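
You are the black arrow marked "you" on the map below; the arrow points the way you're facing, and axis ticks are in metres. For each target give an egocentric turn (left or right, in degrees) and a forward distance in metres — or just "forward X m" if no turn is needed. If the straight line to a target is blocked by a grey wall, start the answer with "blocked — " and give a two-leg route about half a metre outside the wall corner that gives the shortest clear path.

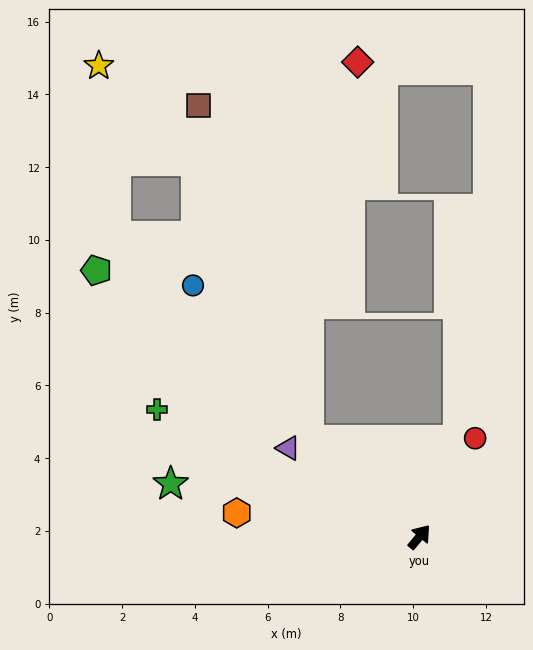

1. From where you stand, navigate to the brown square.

blocked — turn left 89°, forward 4.1 m, then turn right 31°, forward 9.7 m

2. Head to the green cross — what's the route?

turn left 104°, forward 8.0 m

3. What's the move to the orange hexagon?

turn left 122°, forward 5.1 m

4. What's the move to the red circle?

turn left 10°, forward 3.1 m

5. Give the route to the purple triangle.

turn left 95°, forward 4.4 m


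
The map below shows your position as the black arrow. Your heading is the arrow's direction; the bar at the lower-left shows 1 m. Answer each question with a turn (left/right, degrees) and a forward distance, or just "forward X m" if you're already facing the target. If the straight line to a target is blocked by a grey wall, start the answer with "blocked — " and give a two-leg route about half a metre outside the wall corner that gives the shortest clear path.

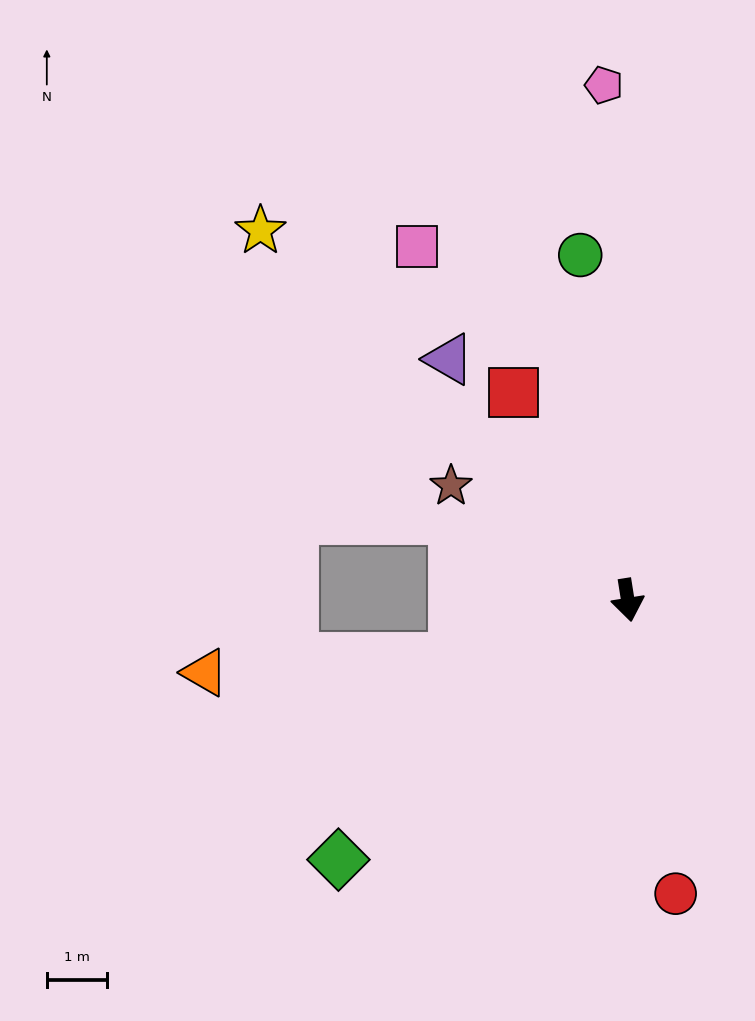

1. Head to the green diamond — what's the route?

turn right 57°, forward 6.5 m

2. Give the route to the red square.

turn right 160°, forward 3.9 m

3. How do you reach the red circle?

forward 4.9 m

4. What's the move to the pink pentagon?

turn left 174°, forward 8.6 m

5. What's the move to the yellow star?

turn right 144°, forward 8.7 m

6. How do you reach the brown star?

turn right 132°, forward 3.5 m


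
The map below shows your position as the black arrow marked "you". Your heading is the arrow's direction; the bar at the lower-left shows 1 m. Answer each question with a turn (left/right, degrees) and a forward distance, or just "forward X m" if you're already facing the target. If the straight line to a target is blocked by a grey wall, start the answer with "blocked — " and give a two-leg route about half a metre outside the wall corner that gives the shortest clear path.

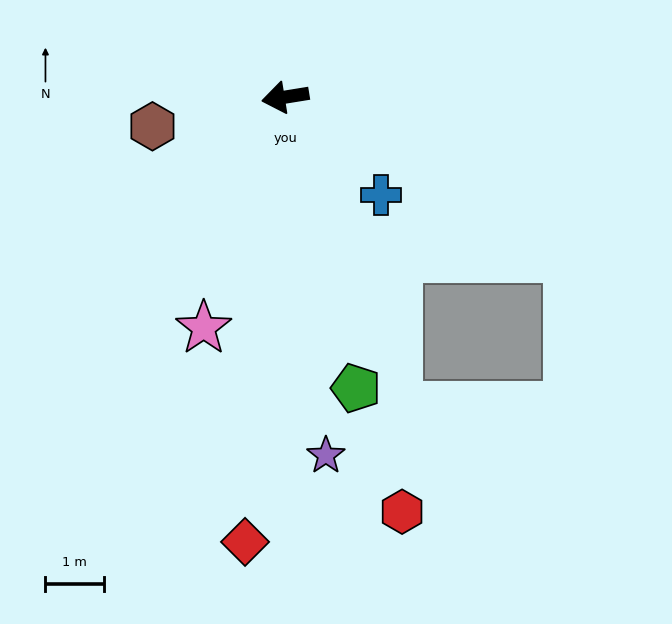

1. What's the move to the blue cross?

turn left 125°, forward 2.3 m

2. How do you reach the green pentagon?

turn left 94°, forward 5.1 m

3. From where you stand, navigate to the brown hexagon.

turn left 3°, forward 2.3 m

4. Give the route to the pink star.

turn left 61°, forward 4.2 m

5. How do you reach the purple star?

turn left 87°, forward 6.2 m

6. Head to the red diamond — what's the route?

turn left 76°, forward 7.6 m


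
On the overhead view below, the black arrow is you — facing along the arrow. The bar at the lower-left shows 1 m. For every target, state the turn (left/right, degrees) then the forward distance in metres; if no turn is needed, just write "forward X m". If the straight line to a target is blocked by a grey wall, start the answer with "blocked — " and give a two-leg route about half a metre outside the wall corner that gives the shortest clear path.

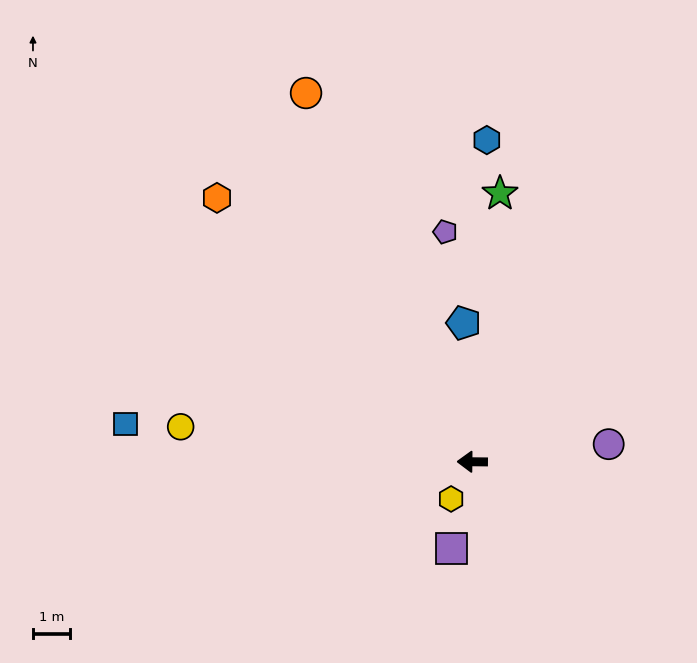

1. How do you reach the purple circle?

turn right 172°, forward 3.7 m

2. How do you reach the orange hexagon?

turn right 45°, forward 9.8 m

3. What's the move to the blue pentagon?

turn right 86°, forward 3.7 m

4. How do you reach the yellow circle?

turn right 6°, forward 7.8 m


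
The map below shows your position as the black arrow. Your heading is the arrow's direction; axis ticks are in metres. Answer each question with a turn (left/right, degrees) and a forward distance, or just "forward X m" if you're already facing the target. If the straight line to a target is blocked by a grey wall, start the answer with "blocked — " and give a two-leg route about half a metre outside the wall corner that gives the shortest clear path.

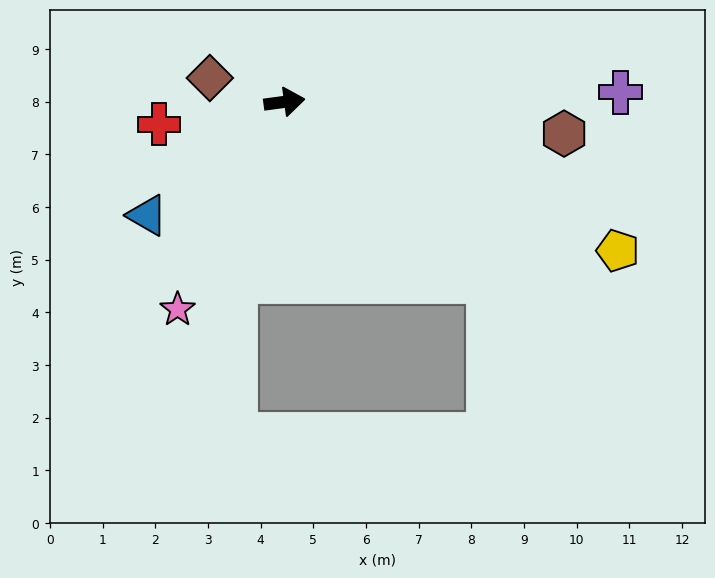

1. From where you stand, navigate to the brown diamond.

turn left 155°, forward 1.5 m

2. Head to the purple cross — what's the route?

turn right 6°, forward 6.4 m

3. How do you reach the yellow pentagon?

turn right 32°, forward 6.9 m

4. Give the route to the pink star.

turn right 125°, forward 4.4 m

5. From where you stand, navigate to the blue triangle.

turn right 148°, forward 3.4 m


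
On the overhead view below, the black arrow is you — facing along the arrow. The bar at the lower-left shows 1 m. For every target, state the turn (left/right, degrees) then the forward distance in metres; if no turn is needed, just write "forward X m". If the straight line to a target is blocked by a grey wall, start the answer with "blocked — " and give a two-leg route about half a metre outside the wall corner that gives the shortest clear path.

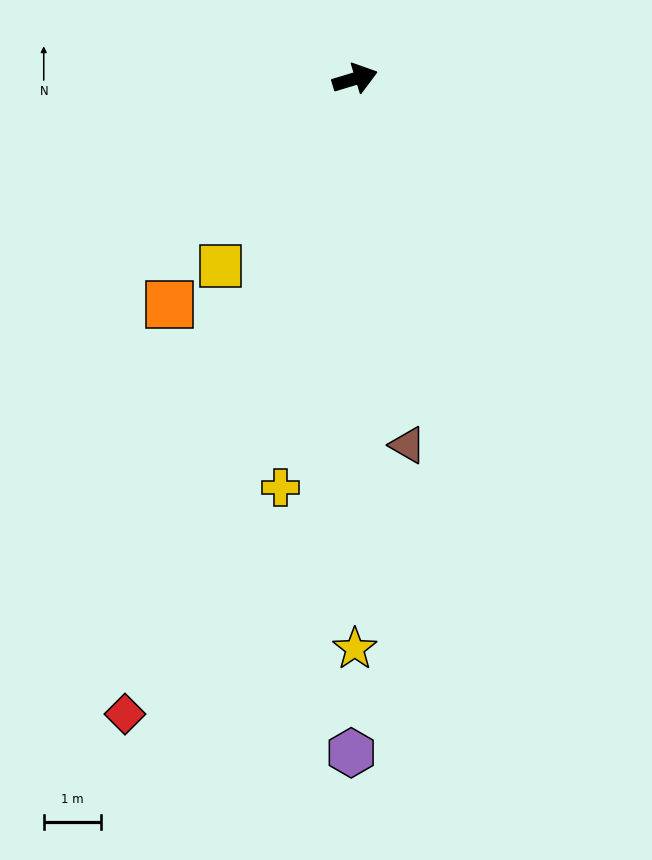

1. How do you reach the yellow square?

turn right 142°, forward 4.0 m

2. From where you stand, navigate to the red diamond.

turn right 127°, forward 11.8 m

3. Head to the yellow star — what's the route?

turn right 107°, forward 9.9 m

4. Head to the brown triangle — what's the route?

turn right 99°, forward 6.4 m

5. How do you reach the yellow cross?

turn right 117°, forward 7.2 m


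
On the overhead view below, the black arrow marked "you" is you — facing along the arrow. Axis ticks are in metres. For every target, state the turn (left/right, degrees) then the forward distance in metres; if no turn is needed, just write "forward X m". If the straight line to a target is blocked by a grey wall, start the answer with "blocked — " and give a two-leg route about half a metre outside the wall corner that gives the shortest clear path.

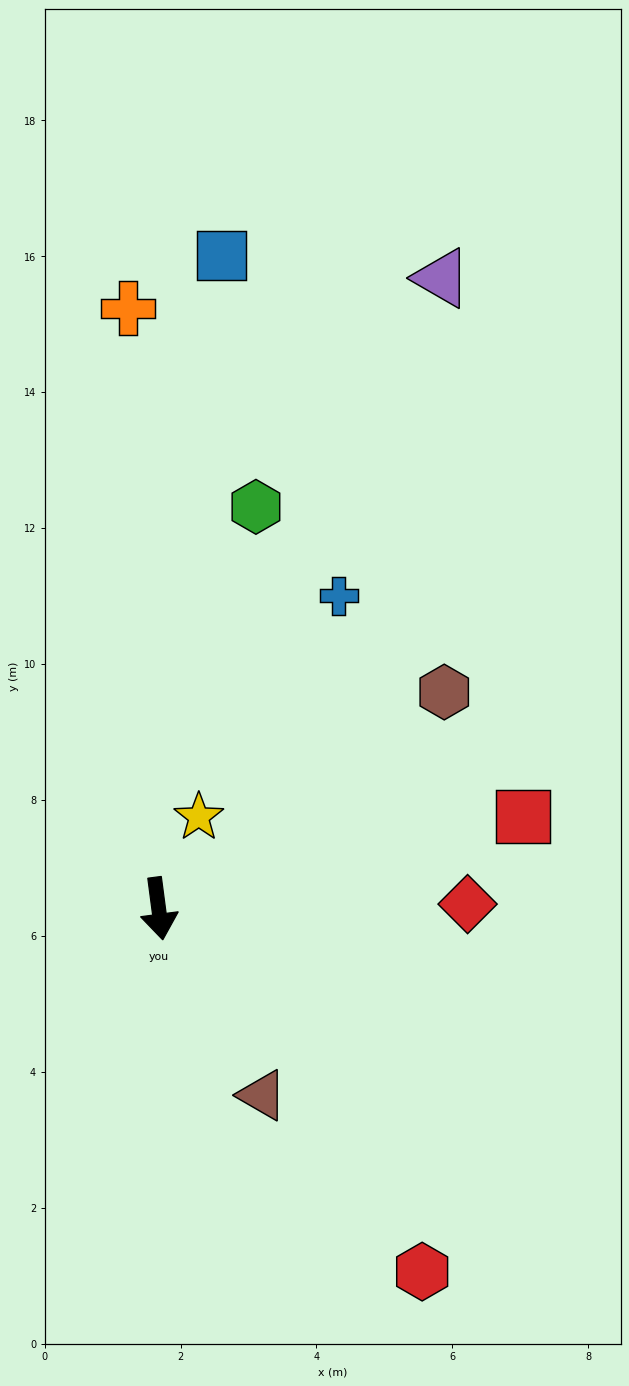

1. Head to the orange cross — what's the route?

turn left 175°, forward 8.8 m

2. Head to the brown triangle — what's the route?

turn left 22°, forward 3.1 m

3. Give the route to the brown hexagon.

turn left 120°, forward 5.3 m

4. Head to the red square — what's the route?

turn left 97°, forward 5.5 m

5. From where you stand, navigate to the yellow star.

turn left 149°, forward 1.5 m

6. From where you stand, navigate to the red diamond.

turn left 83°, forward 4.5 m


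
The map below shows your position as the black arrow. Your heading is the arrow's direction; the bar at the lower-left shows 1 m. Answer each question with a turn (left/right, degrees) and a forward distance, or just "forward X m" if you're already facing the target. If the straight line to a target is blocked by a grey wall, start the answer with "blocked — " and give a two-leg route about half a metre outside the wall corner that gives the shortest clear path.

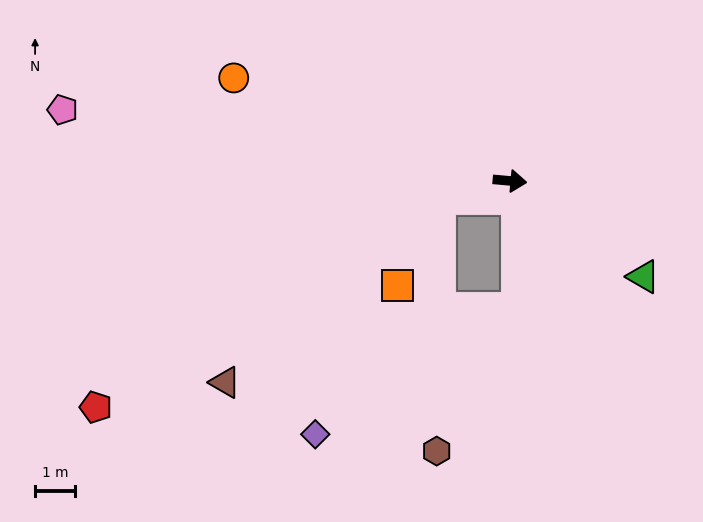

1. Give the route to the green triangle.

turn right 31°, forward 4.1 m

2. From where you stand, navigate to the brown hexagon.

blocked — turn right 161°, forward 1.8 m, then turn left 76°, forward 6.3 m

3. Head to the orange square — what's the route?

blocked — turn right 161°, forward 1.8 m, then turn left 51°, forward 2.4 m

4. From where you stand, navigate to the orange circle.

turn left 165°, forward 7.3 m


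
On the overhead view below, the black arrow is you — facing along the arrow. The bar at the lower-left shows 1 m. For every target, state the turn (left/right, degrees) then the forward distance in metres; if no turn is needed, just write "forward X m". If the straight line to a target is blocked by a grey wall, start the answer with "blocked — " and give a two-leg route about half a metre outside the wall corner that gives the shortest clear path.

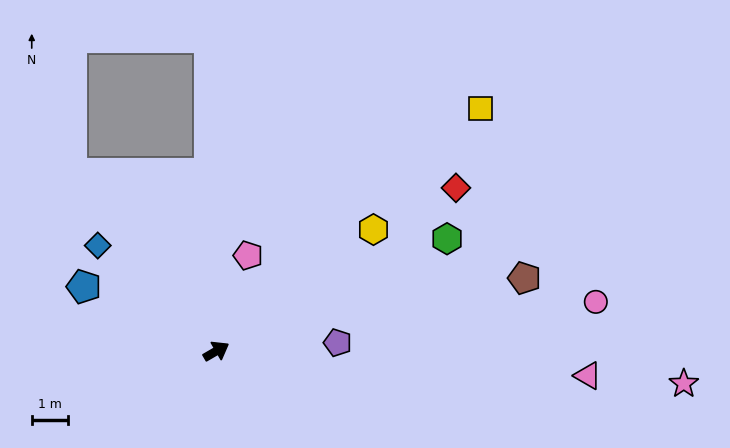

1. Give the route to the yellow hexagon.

turn left 8°, forward 5.5 m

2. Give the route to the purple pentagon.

turn right 26°, forward 3.3 m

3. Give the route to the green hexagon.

turn right 4°, forward 7.1 m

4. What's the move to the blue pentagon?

turn left 124°, forward 4.0 m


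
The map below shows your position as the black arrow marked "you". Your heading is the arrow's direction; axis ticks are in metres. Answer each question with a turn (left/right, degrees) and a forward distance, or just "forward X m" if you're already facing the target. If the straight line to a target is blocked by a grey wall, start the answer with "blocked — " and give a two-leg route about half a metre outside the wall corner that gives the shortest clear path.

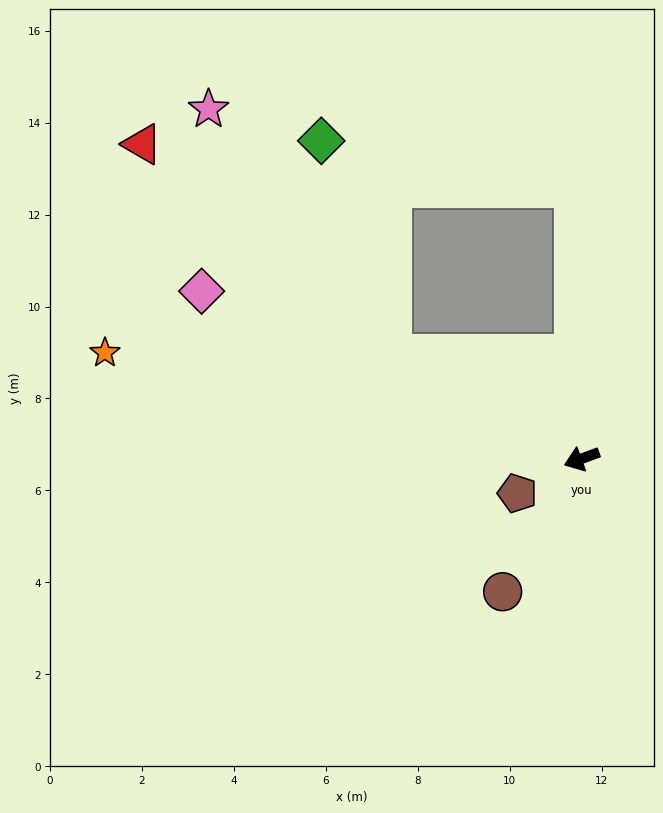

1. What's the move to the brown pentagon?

turn left 8°, forward 1.6 m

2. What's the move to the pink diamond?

turn right 44°, forward 9.0 m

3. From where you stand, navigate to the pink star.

blocked — turn right 49°, forward 4.7 m, then turn right 24°, forward 6.7 m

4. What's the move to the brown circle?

turn left 39°, forward 3.4 m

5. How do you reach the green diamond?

blocked — turn right 49°, forward 4.7 m, then turn right 43°, forward 4.9 m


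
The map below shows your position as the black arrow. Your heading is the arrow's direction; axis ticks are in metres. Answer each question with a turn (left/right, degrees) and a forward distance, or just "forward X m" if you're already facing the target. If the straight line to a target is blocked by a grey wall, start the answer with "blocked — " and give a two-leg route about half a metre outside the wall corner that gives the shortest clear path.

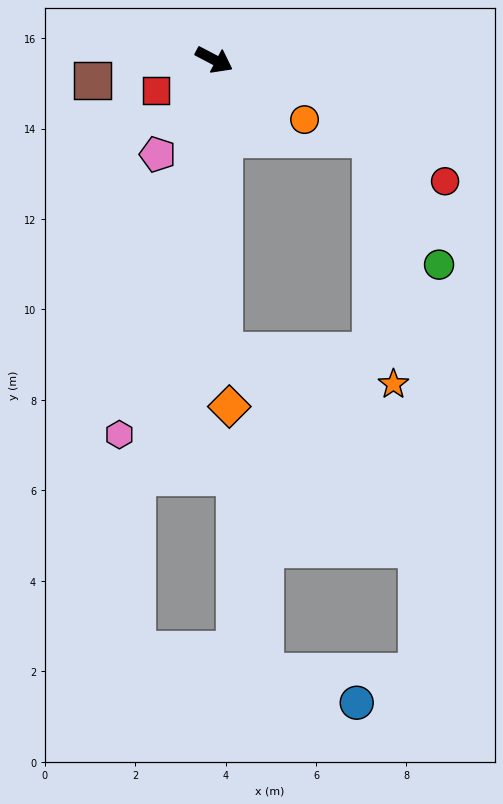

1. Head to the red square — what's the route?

turn right 124°, forward 1.5 m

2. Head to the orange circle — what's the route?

turn right 6°, forward 2.4 m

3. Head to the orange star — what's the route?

blocked — turn right 60°, forward 6.4 m, then turn left 77°, forward 3.8 m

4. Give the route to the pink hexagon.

turn right 77°, forward 8.5 m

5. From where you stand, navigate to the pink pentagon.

turn right 93°, forward 2.4 m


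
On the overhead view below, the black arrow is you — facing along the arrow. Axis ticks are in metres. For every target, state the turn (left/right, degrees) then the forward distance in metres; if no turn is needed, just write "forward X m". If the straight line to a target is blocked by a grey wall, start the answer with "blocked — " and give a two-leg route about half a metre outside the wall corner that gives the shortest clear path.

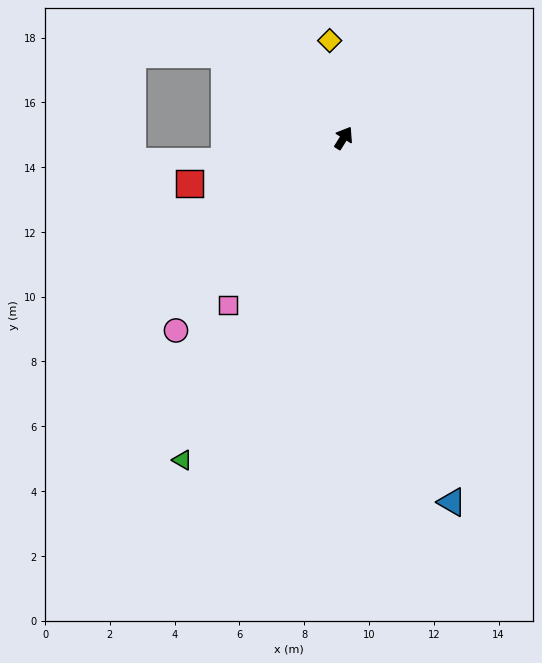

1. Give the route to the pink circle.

turn left 171°, forward 7.9 m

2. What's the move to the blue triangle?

turn right 131°, forward 11.7 m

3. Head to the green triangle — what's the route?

turn right 175°, forward 11.1 m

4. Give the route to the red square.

turn left 138°, forward 5.0 m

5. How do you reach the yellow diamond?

turn left 40°, forward 3.0 m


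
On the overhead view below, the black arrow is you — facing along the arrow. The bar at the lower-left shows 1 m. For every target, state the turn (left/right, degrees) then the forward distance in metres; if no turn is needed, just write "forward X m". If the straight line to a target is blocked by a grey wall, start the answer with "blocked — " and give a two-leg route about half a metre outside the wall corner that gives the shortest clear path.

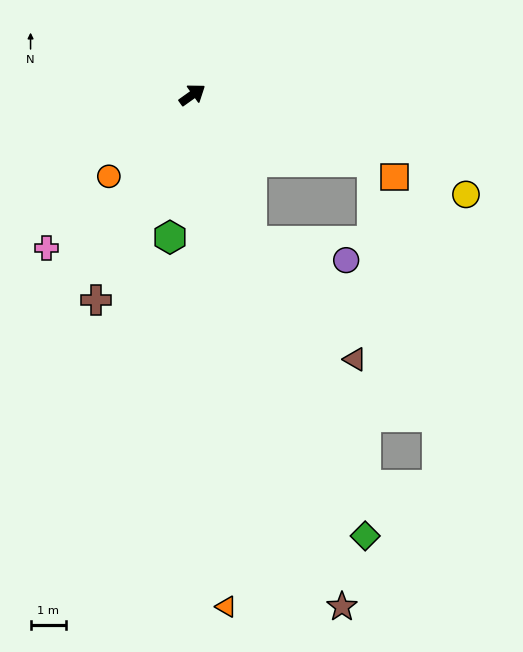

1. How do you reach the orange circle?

turn right 171°, forward 3.3 m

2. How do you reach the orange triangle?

turn right 122°, forward 14.4 m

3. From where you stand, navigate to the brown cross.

turn right 151°, forward 6.4 m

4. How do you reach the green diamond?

turn right 104°, forward 13.3 m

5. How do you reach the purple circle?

blocked — turn right 103°, forward 4.4 m, then turn left 56°, forward 2.7 m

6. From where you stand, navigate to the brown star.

turn right 109°, forward 15.0 m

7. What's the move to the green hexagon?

turn right 134°, forward 4.0 m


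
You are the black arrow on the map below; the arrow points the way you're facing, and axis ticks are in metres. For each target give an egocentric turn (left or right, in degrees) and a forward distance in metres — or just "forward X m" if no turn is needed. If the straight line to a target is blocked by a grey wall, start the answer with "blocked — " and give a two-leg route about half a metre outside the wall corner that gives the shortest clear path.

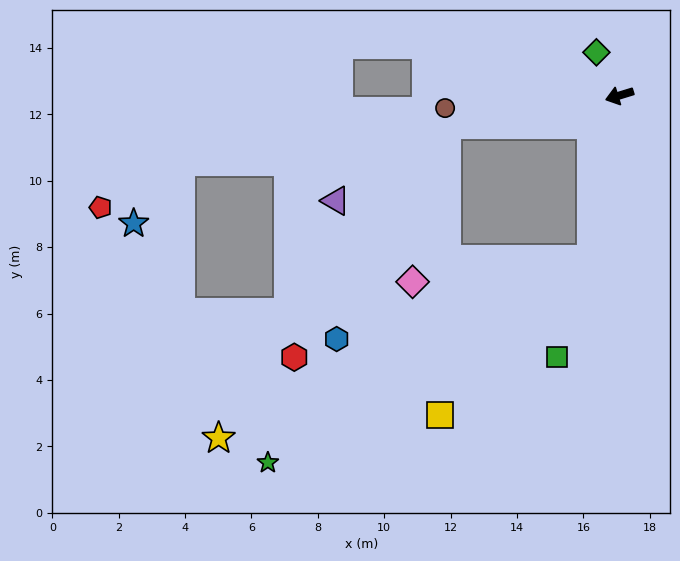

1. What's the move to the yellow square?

blocked — turn left 63°, forward 5.0 m, then turn right 34°, forward 6.5 m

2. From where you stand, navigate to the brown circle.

turn right 13°, forward 5.3 m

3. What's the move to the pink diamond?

blocked — turn right 7°, forward 5.3 m, then turn left 68°, forward 4.8 m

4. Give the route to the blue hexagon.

blocked — turn right 7°, forward 5.3 m, then turn left 53°, forward 7.3 m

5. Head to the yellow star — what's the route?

blocked — turn left 63°, forward 5.0 m, then turn right 54°, forward 12.4 m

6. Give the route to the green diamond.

turn right 79°, forward 1.5 m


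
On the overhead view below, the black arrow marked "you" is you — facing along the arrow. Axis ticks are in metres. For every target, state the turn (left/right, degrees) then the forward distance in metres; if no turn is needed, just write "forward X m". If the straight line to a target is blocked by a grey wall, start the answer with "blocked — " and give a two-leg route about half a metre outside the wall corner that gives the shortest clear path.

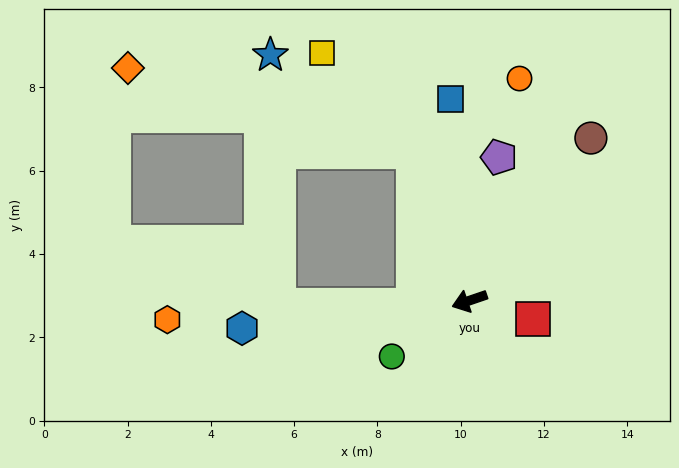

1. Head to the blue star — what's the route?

blocked — turn right 89°, forward 3.8 m, then turn left 36°, forward 4.1 m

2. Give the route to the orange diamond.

blocked — turn right 89°, forward 3.8 m, then turn left 54°, forward 7.2 m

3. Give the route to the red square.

turn left 145°, forward 1.6 m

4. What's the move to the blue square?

turn right 103°, forward 4.9 m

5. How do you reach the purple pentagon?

turn right 120°, forward 3.5 m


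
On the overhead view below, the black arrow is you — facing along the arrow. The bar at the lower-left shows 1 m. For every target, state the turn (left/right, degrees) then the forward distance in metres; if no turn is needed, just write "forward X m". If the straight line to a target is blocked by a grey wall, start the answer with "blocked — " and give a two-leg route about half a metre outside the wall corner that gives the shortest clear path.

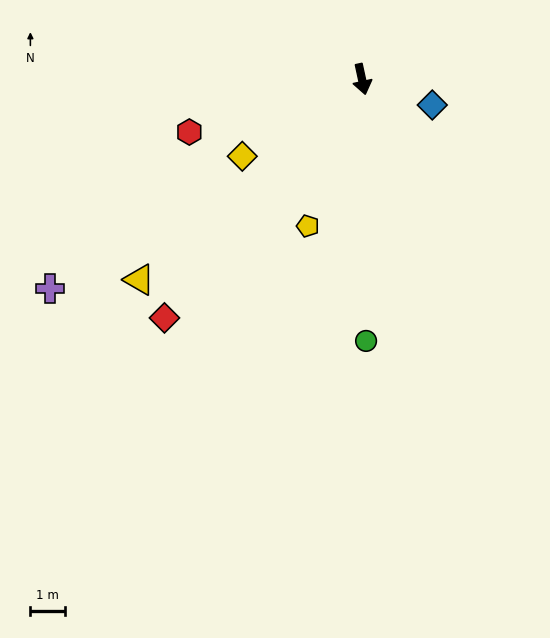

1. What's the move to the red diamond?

turn right 52°, forward 8.9 m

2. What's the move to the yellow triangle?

turn right 60°, forward 8.6 m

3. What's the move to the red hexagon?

turn right 85°, forward 5.2 m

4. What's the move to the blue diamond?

turn left 58°, forward 2.2 m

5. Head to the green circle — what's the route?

turn right 11°, forward 7.5 m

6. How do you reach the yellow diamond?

turn right 69°, forward 4.1 m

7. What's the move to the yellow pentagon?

turn right 32°, forward 4.5 m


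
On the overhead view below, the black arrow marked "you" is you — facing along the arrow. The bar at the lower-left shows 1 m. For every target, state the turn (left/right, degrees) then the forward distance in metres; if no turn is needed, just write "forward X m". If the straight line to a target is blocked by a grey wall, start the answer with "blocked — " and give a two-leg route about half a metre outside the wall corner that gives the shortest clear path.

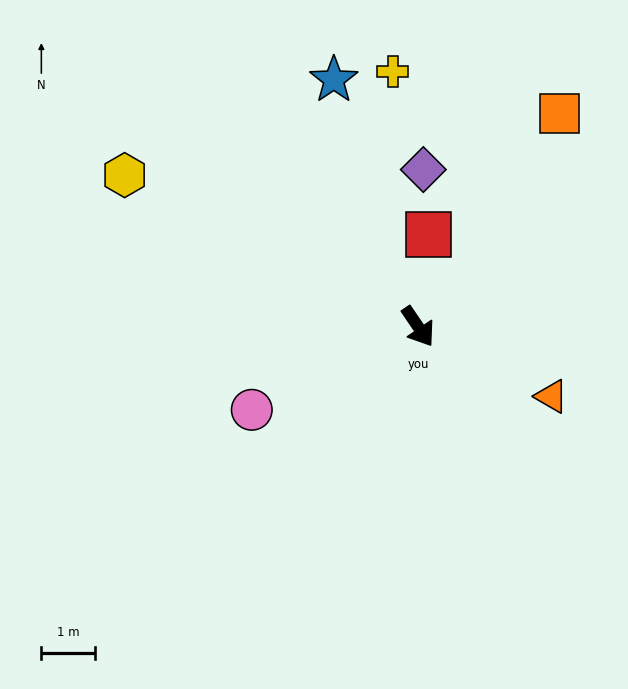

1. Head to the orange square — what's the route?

turn left 112°, forward 4.8 m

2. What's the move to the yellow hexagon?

turn right 152°, forward 6.2 m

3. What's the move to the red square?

turn left 139°, forward 1.7 m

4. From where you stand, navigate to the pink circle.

turn right 98°, forward 3.5 m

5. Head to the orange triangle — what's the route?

turn left 28°, forward 2.8 m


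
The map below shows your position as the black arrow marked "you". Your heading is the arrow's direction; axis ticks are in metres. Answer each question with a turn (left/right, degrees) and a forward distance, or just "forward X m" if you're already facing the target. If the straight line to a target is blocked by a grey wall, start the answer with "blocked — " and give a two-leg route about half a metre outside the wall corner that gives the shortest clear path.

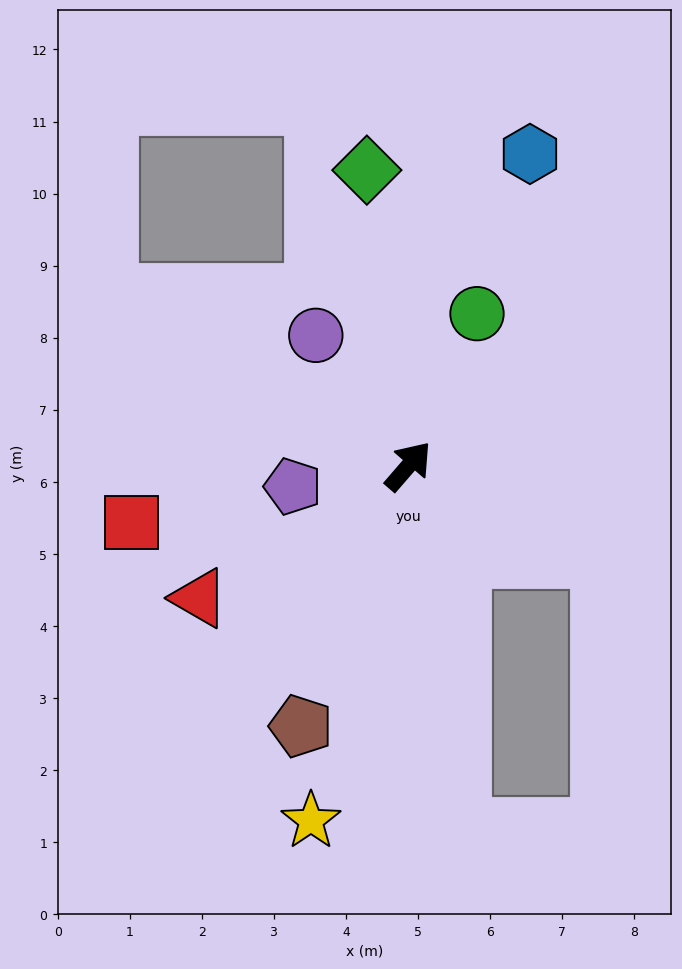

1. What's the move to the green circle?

turn left 17°, forward 2.3 m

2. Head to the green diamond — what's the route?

turn left 49°, forward 4.1 m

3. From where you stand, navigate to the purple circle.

turn left 76°, forward 2.2 m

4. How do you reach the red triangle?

turn left 163°, forward 3.4 m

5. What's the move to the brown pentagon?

turn right 162°, forward 3.9 m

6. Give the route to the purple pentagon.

turn left 141°, forward 1.6 m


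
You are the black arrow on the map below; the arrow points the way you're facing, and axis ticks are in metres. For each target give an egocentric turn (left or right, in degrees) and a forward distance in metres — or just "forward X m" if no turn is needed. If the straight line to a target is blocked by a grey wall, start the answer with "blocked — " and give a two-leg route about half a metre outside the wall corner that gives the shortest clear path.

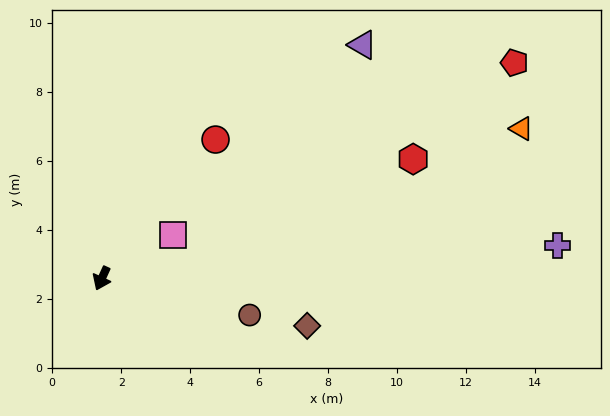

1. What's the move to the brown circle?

turn left 101°, forward 4.4 m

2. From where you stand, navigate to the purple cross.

turn left 119°, forward 13.2 m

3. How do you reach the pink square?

turn left 146°, forward 2.4 m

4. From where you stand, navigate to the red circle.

turn left 165°, forward 5.2 m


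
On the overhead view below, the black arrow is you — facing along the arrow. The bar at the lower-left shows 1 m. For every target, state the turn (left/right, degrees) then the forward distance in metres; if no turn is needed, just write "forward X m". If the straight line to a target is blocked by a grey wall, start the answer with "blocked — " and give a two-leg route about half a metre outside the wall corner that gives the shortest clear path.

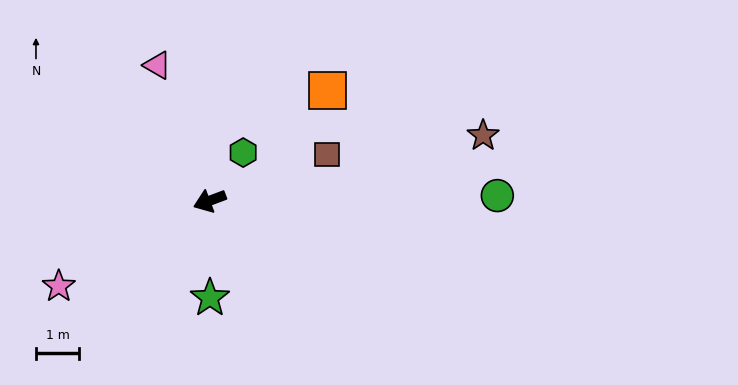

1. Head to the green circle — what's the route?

turn left 160°, forward 6.6 m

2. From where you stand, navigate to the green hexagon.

turn right 145°, forward 1.4 m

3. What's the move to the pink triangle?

turn right 90°, forward 3.3 m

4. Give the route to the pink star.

turn left 9°, forward 4.0 m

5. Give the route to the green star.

turn left 70°, forward 2.2 m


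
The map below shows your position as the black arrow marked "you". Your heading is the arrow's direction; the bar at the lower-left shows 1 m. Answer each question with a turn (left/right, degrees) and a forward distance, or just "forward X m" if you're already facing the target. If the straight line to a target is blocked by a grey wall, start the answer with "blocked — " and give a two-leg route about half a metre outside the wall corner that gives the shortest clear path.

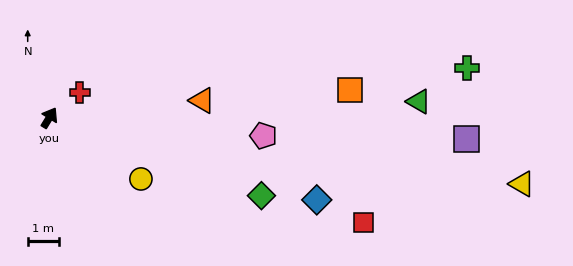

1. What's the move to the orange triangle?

turn right 52°, forward 5.0 m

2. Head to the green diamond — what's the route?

turn right 79°, forward 7.3 m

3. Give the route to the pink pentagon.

turn right 63°, forward 7.0 m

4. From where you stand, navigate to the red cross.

turn right 19°, forward 1.3 m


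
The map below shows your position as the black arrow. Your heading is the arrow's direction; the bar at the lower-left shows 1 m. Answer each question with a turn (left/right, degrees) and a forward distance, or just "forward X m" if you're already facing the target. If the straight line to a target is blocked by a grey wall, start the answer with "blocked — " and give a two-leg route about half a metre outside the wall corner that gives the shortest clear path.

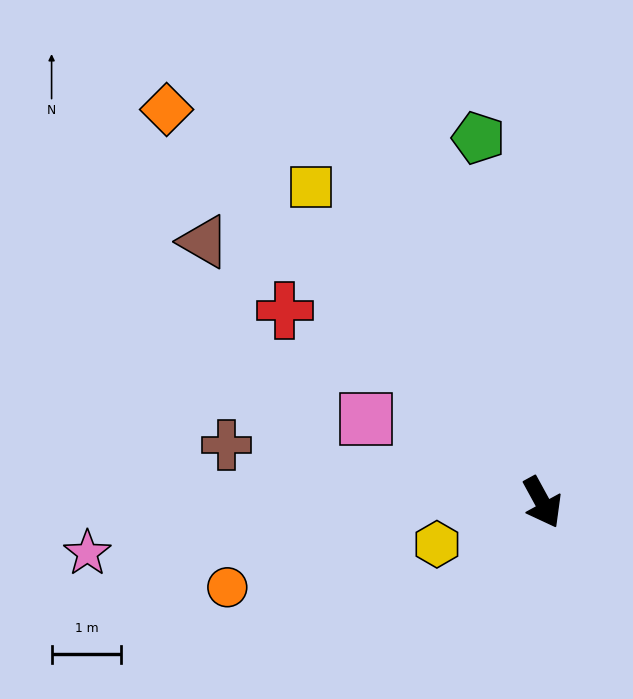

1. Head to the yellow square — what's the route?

turn right 172°, forward 5.6 m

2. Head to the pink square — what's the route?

turn right 144°, forward 2.8 m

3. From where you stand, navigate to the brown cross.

turn right 129°, forward 4.6 m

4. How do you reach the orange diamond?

turn right 165°, forward 7.8 m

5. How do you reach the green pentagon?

turn left 161°, forward 5.3 m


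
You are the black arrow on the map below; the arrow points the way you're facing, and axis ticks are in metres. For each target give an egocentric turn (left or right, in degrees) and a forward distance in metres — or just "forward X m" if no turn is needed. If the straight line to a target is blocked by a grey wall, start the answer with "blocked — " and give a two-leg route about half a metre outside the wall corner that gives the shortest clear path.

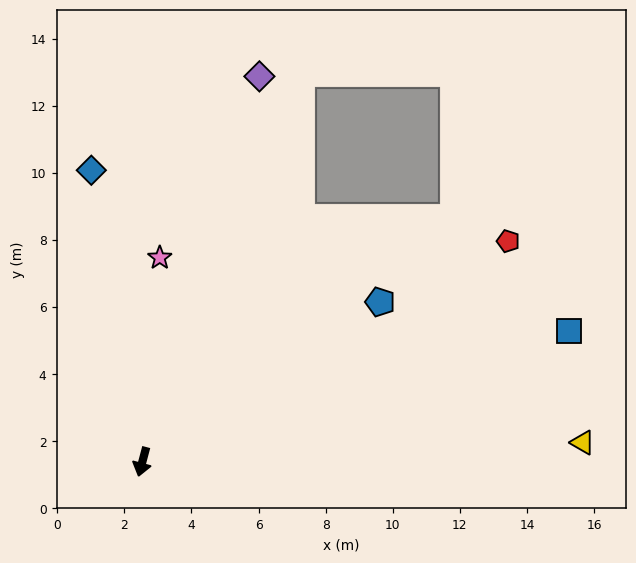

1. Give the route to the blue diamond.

turn right 155°, forward 8.8 m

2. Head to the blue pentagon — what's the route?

turn left 139°, forward 8.5 m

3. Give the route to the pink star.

turn right 170°, forward 6.1 m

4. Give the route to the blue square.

turn left 122°, forward 13.3 m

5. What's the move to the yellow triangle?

turn left 107°, forward 13.1 m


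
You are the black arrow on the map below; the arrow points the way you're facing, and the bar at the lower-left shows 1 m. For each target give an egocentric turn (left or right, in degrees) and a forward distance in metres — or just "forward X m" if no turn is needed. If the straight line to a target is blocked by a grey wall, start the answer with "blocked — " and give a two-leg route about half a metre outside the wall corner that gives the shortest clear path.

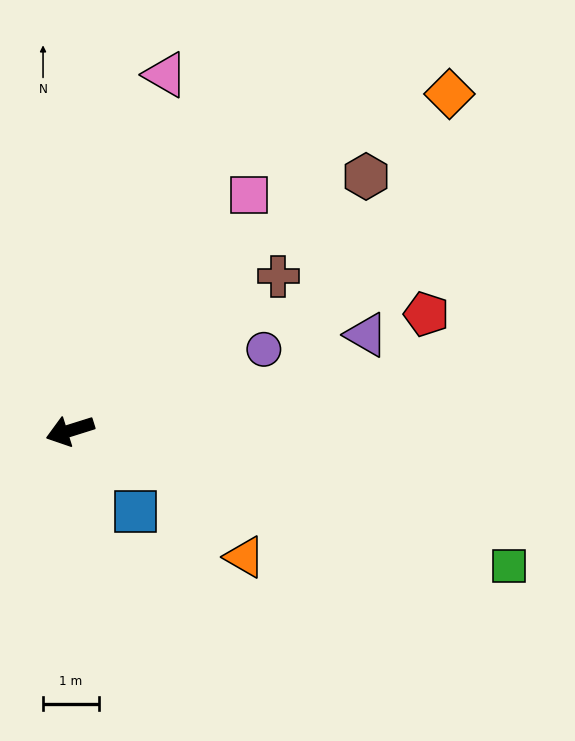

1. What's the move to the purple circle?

turn right 175°, forward 3.8 m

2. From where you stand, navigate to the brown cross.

turn right 161°, forward 4.6 m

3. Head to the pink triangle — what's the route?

turn right 122°, forward 6.6 m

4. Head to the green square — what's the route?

turn left 145°, forward 8.2 m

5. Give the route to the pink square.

turn right 145°, forward 5.3 m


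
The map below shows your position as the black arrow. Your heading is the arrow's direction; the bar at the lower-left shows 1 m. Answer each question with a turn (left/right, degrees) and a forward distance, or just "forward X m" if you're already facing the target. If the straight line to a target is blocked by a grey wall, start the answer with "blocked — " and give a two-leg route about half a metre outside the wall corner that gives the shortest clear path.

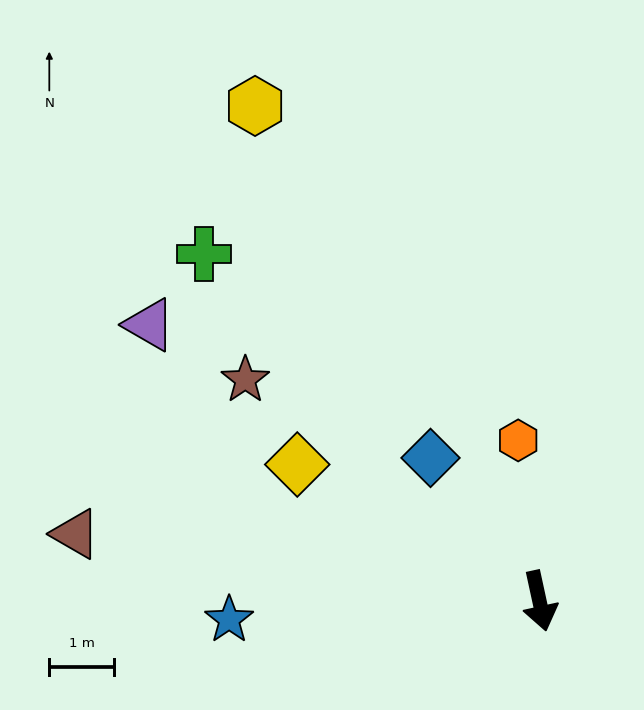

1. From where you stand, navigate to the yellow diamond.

turn right 132°, forward 4.3 m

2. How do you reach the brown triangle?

turn right 110°, forward 7.3 m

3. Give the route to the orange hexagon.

turn left 175°, forward 2.5 m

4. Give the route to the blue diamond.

turn right 155°, forward 2.8 m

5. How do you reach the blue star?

turn right 99°, forward 4.8 m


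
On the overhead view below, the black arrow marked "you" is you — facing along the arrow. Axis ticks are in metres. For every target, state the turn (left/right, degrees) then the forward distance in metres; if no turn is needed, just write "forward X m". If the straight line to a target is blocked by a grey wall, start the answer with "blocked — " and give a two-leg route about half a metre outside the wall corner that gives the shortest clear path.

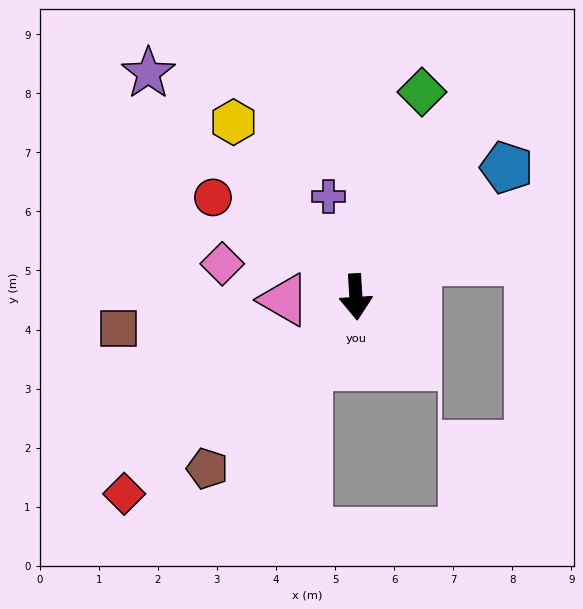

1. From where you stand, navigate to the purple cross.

turn right 168°, forward 1.8 m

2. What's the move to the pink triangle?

turn right 91°, forward 1.2 m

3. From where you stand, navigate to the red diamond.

turn right 53°, forward 5.1 m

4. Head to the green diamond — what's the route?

turn left 159°, forward 3.6 m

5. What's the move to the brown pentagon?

turn right 44°, forward 3.8 m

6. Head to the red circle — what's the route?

turn right 128°, forward 2.9 m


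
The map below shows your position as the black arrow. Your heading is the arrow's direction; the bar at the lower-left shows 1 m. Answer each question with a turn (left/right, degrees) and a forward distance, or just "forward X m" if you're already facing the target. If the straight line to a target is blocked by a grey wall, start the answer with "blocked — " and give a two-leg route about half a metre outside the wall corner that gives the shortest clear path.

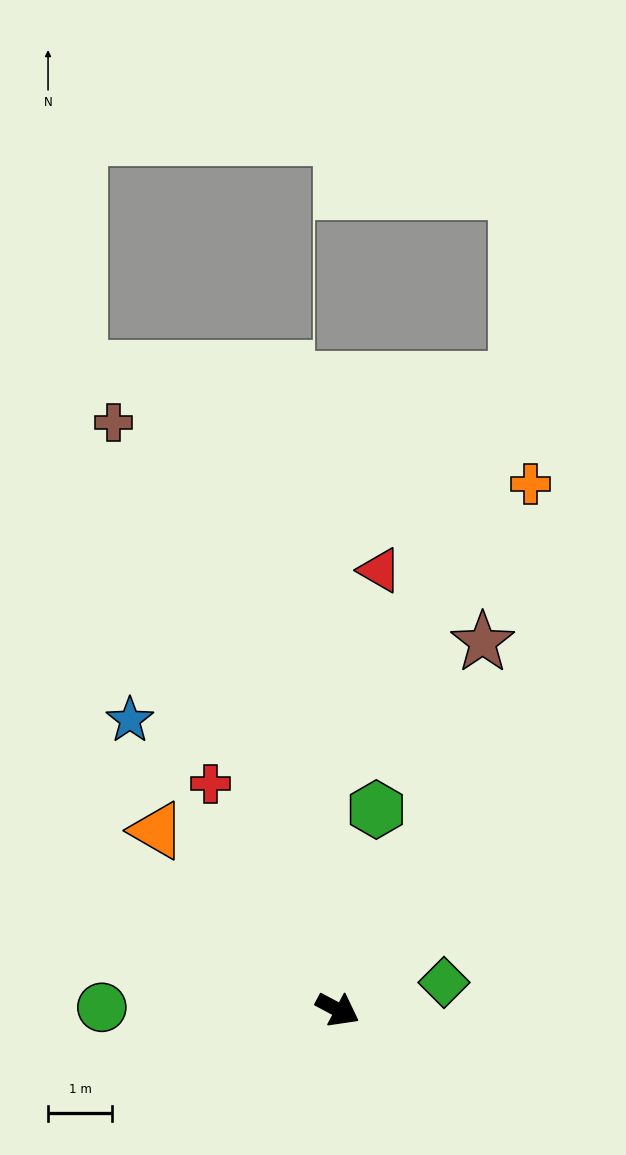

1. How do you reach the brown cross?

turn left 139°, forward 9.8 m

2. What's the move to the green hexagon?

turn left 107°, forward 3.2 m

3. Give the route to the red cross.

turn left 147°, forward 4.0 m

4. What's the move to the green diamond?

turn left 42°, forward 1.7 m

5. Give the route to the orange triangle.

turn left 163°, forward 4.0 m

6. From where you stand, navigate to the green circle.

turn right 153°, forward 3.7 m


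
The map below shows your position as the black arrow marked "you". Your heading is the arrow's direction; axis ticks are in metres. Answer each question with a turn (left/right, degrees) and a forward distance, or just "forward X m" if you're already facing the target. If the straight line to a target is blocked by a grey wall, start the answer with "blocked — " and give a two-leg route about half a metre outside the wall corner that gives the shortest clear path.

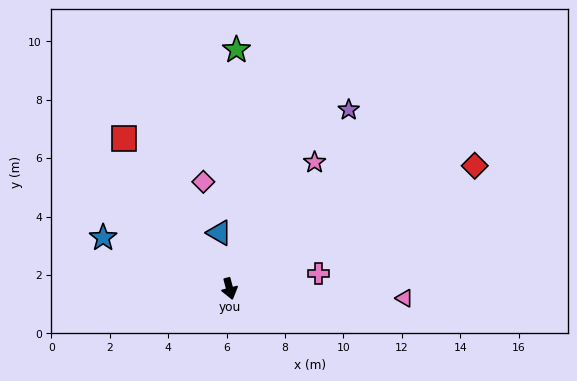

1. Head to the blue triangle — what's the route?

turn left 176°, forward 1.9 m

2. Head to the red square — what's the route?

turn right 160°, forward 6.3 m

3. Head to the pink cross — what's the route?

turn left 85°, forward 3.1 m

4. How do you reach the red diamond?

turn left 102°, forward 9.4 m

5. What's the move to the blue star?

turn right 127°, forward 4.7 m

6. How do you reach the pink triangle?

turn left 72°, forward 6.0 m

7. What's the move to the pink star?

turn left 131°, forward 5.2 m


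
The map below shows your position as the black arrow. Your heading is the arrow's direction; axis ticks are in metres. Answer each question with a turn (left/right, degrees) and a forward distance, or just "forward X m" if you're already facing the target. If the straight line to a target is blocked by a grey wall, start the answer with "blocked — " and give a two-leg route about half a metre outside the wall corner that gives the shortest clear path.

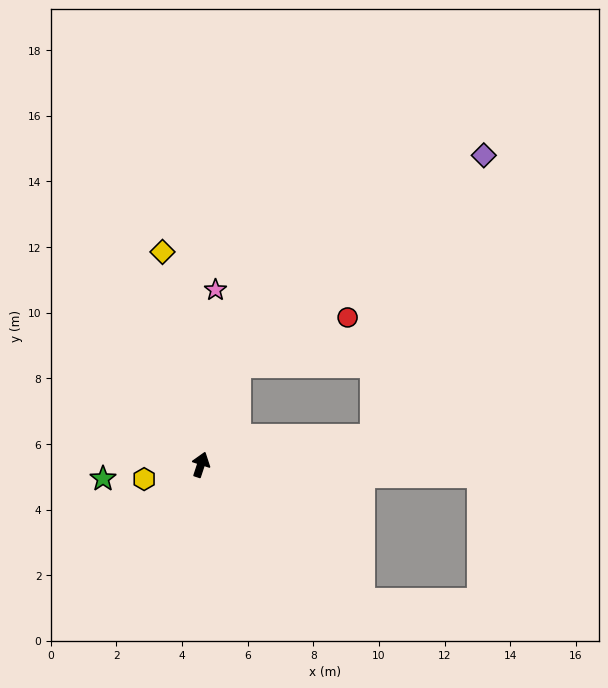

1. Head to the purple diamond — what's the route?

blocked — forward 3.2 m, then turn right 31°, forward 9.8 m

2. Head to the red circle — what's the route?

blocked — forward 3.2 m, then turn right 48°, forward 3.6 m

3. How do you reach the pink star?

turn left 13°, forward 5.3 m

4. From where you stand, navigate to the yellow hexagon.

turn left 123°, forward 1.8 m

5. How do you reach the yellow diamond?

turn left 28°, forward 6.6 m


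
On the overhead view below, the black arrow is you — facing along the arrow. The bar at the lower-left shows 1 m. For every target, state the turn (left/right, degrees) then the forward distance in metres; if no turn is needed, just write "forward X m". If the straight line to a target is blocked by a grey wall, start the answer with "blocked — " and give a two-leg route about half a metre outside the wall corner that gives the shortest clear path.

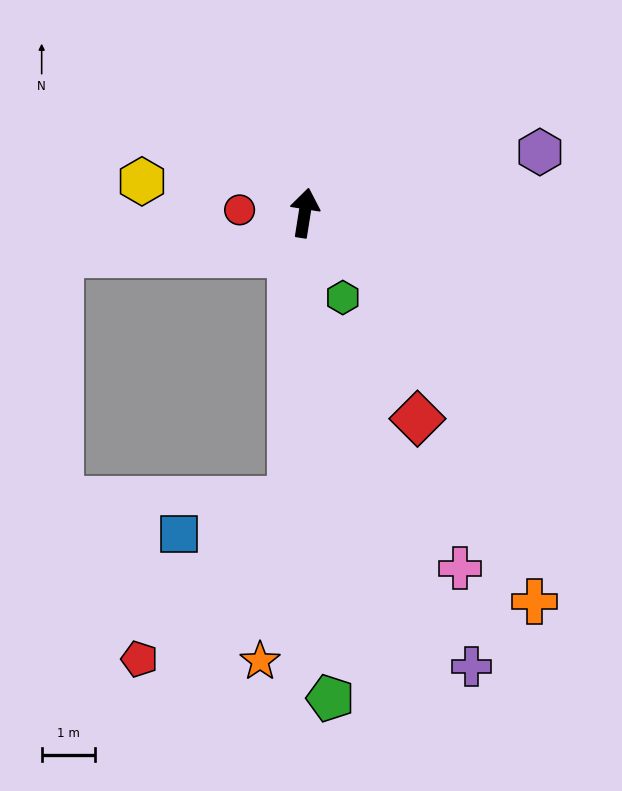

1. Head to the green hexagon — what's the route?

turn right 147°, forward 1.7 m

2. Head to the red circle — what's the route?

turn left 96°, forward 1.2 m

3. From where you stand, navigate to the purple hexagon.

turn right 67°, forward 4.5 m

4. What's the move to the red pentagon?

blocked — turn right 174°, forward 5.3 m, then turn right 40°, forward 4.1 m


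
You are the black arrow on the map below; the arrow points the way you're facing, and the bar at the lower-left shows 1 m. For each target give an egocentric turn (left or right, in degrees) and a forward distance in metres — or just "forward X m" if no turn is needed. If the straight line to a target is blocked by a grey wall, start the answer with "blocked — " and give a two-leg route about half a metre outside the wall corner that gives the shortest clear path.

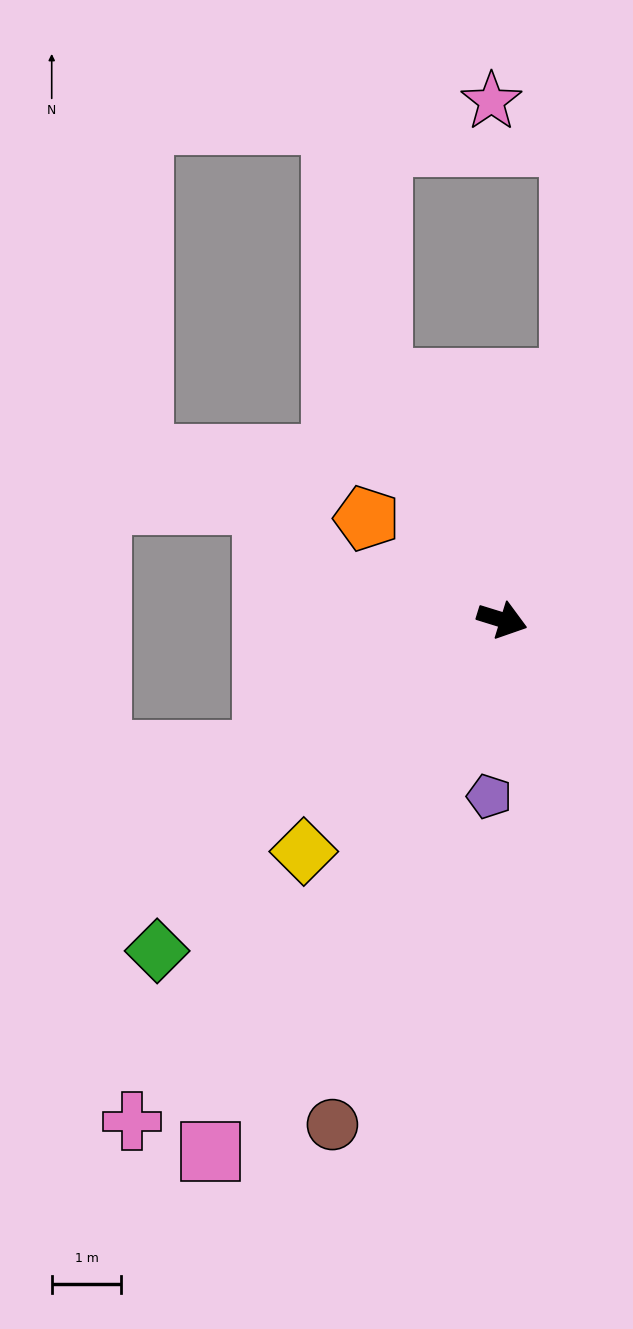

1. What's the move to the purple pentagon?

turn right 77°, forward 2.5 m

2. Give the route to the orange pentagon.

turn left 160°, forward 2.4 m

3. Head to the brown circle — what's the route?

turn right 91°, forward 7.6 m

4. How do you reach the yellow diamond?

turn right 113°, forward 4.4 m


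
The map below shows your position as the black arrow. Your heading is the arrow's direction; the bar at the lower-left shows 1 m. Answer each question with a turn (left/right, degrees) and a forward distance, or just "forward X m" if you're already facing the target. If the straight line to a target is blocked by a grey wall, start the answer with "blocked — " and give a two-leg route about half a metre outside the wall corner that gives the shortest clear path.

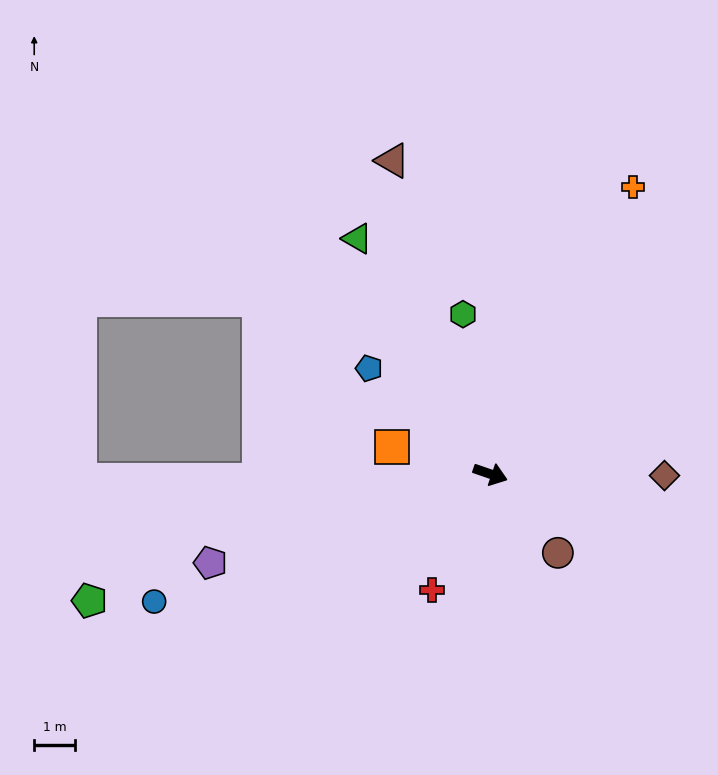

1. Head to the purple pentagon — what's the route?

turn right 143°, forward 7.2 m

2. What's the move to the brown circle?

turn right 30°, forward 2.5 m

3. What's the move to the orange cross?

turn left 83°, forward 7.9 m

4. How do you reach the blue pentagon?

turn left 158°, forward 3.9 m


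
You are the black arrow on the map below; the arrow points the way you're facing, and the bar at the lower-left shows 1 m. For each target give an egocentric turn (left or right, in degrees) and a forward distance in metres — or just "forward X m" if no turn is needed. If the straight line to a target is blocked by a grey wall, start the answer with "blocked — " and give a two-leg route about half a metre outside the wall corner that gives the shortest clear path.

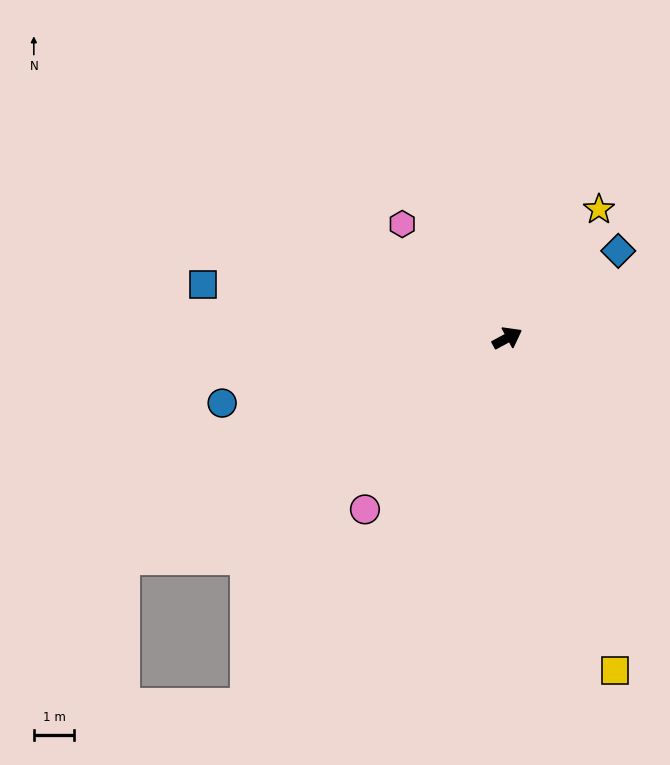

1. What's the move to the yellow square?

turn right 100°, forward 8.6 m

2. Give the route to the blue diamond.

turn left 10°, forward 3.5 m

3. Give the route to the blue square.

turn left 142°, forward 7.6 m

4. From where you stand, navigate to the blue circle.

turn left 164°, forward 7.2 m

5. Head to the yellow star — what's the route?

turn left 26°, forward 3.9 m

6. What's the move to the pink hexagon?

turn left 104°, forward 3.8 m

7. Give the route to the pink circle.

turn right 158°, forward 5.5 m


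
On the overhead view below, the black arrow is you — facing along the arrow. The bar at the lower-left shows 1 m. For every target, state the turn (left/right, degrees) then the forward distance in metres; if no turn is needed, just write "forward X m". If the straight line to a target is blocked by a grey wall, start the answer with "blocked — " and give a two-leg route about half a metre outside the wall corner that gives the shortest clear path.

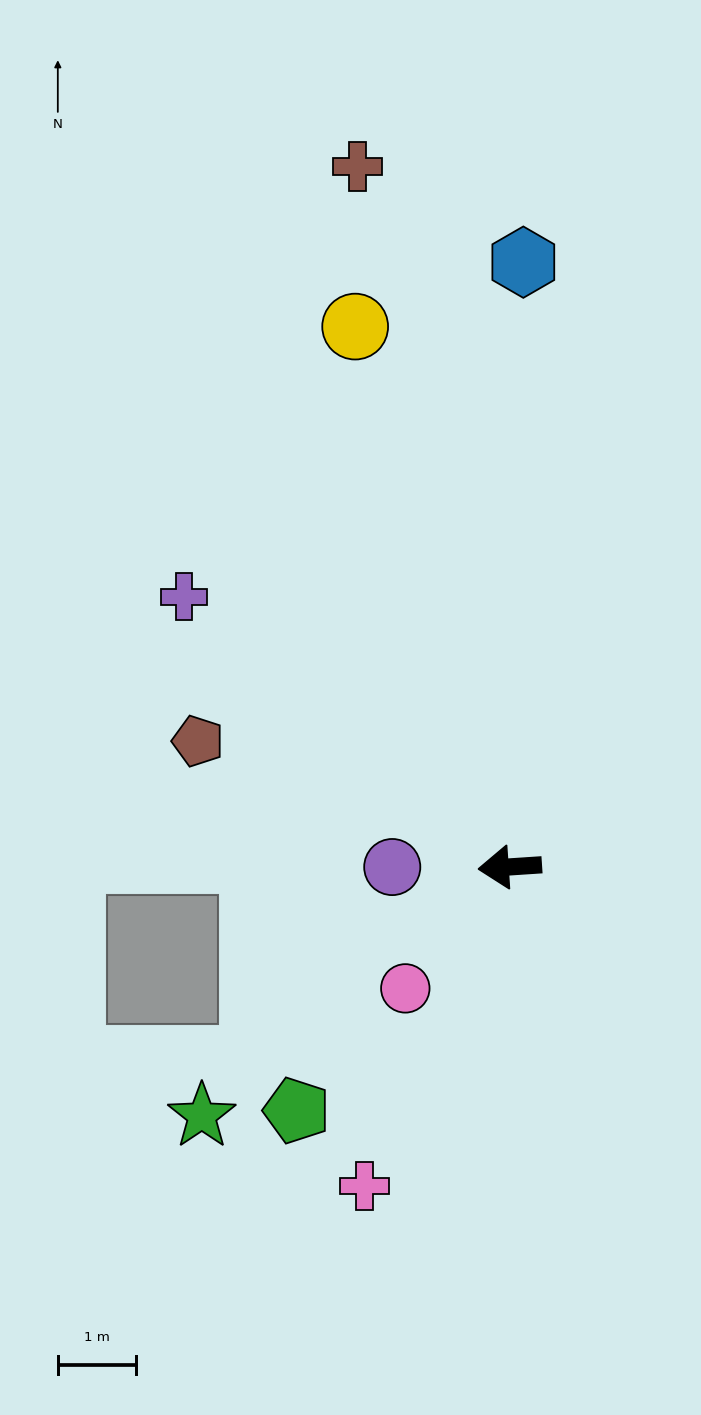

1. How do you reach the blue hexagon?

turn right 95°, forward 7.7 m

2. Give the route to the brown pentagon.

turn right 26°, forward 4.3 m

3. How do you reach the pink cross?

turn left 62°, forward 4.5 m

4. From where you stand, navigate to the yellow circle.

turn right 78°, forward 7.2 m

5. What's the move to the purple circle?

turn right 4°, forward 1.5 m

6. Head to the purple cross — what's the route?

turn right 43°, forward 5.4 m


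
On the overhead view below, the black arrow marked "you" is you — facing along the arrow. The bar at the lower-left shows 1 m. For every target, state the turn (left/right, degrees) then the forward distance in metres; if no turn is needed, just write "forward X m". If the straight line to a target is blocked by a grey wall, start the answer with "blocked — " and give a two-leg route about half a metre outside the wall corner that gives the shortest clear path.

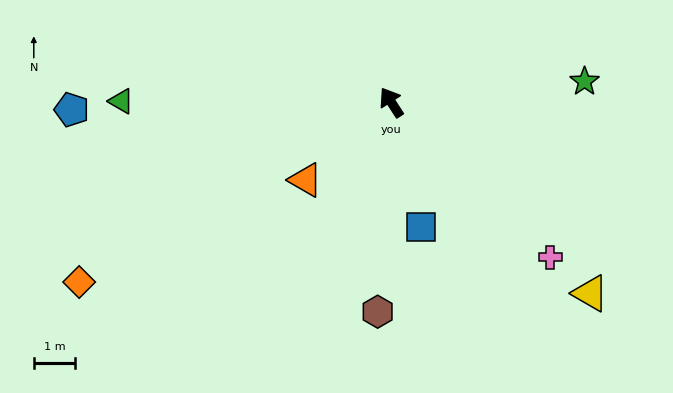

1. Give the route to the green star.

turn right 117°, forward 4.7 m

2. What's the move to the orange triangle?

turn left 99°, forward 2.8 m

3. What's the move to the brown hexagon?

turn left 143°, forward 5.1 m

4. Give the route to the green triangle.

turn left 57°, forward 6.5 m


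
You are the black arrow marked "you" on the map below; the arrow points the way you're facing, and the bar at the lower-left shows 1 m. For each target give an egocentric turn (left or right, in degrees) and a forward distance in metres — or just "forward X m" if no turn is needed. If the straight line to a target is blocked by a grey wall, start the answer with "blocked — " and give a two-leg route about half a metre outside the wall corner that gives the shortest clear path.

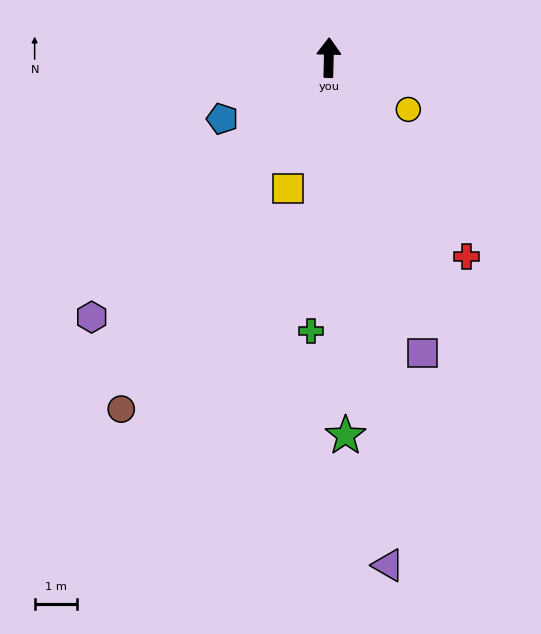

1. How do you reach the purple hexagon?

turn left 139°, forward 8.3 m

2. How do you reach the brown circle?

turn left 151°, forward 9.6 m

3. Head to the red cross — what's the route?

turn right 144°, forward 5.7 m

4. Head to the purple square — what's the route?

turn right 161°, forward 7.3 m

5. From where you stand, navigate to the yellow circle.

turn right 122°, forward 2.2 m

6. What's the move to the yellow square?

turn left 164°, forward 3.2 m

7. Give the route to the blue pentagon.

turn left 121°, forward 2.9 m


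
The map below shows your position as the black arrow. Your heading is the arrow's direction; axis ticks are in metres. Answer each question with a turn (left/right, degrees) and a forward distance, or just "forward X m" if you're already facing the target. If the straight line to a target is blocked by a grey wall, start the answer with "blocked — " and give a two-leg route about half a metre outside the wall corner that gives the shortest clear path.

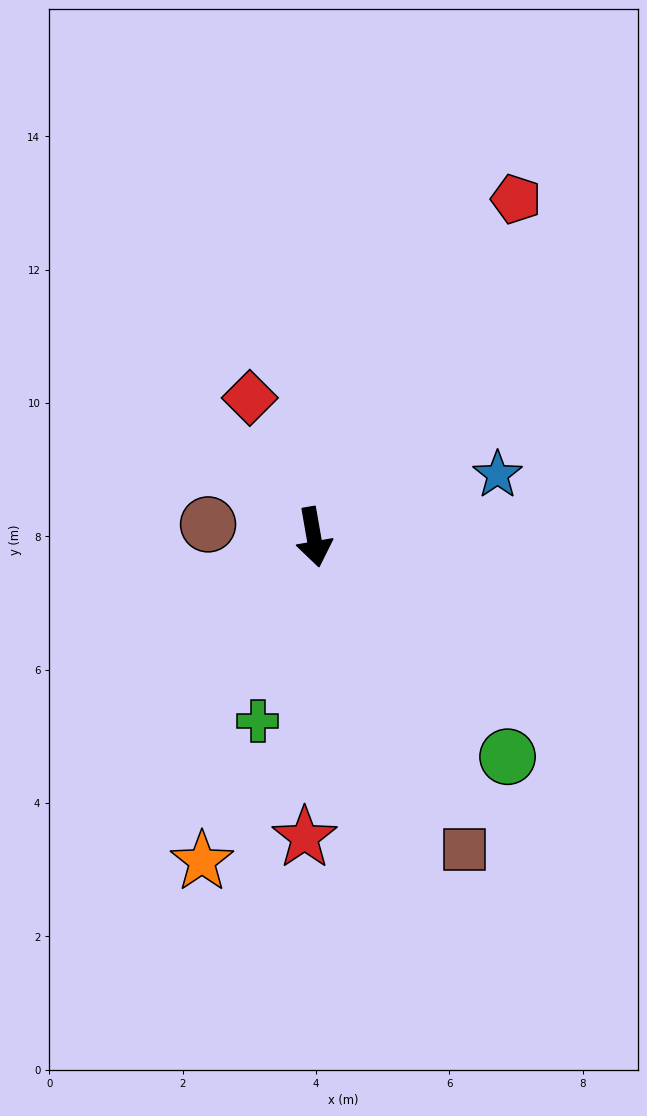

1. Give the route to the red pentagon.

turn left 139°, forward 5.9 m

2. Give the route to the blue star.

turn left 99°, forward 2.9 m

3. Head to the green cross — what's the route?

turn right 27°, forward 2.9 m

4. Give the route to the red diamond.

turn right 165°, forward 2.3 m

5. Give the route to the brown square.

turn left 16°, forward 5.2 m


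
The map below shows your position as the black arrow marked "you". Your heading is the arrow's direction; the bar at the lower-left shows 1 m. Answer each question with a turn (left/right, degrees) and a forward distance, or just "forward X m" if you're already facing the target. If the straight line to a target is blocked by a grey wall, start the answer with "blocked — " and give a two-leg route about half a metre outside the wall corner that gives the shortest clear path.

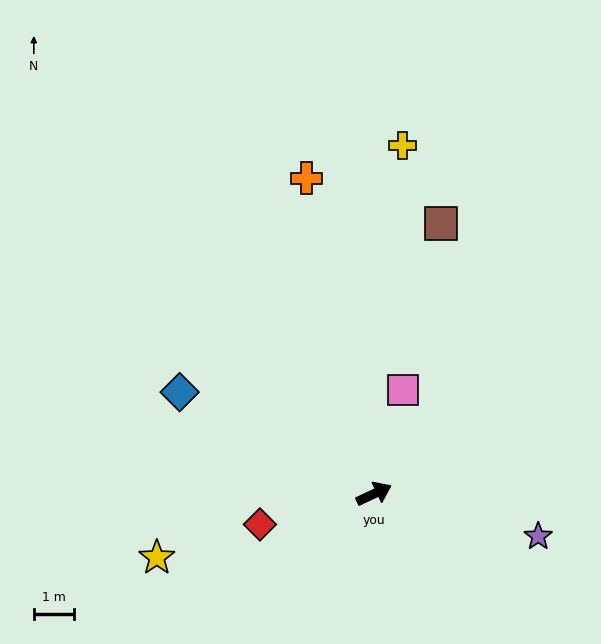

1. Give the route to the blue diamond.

turn left 127°, forward 5.5 m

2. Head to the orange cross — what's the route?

turn left 77°, forward 8.1 m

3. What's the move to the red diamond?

turn left 170°, forward 3.0 m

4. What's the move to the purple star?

turn right 40°, forward 4.3 m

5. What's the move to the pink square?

turn left 49°, forward 2.7 m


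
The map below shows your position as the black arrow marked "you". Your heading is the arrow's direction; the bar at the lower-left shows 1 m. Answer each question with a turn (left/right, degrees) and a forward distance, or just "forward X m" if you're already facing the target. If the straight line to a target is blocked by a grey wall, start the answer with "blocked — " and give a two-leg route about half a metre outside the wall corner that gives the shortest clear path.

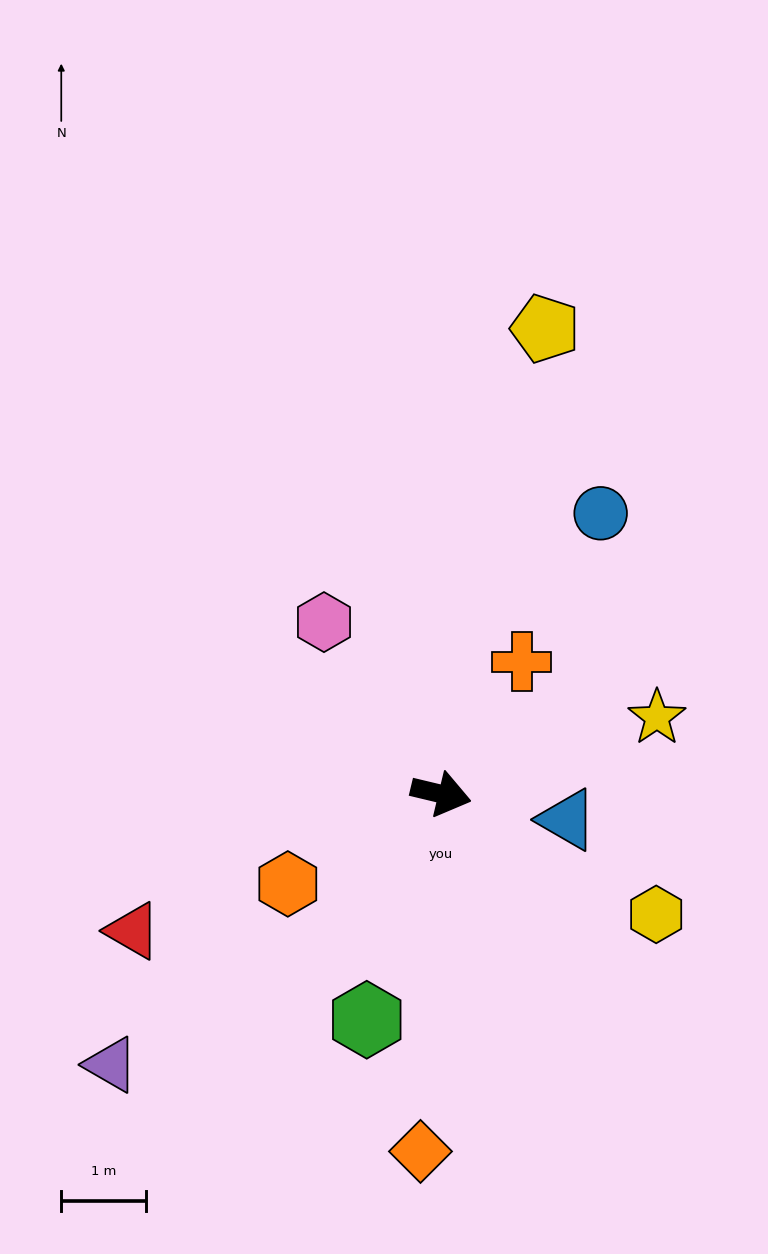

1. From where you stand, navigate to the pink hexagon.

turn left 138°, forward 2.5 m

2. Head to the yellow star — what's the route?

turn left 33°, forward 2.7 m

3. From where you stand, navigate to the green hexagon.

turn right 95°, forward 2.8 m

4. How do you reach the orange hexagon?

turn right 136°, forward 2.1 m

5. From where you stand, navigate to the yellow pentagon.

turn left 91°, forward 5.6 m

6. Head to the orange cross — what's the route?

turn left 72°, forward 1.8 m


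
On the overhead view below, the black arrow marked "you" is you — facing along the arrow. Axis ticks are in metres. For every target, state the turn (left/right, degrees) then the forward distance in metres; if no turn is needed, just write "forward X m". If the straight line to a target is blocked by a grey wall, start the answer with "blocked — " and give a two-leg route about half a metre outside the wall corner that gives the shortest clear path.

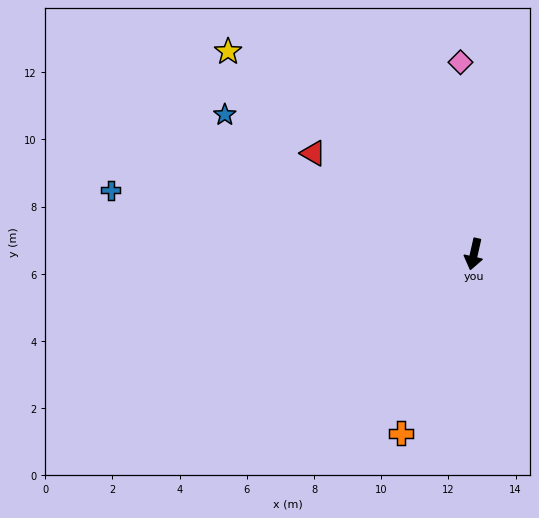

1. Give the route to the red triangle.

turn right 109°, forward 5.6 m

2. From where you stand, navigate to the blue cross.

turn right 87°, forward 11.0 m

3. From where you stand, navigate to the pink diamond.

turn right 163°, forward 5.7 m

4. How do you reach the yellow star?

turn right 117°, forward 9.5 m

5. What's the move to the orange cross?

turn right 9°, forward 5.8 m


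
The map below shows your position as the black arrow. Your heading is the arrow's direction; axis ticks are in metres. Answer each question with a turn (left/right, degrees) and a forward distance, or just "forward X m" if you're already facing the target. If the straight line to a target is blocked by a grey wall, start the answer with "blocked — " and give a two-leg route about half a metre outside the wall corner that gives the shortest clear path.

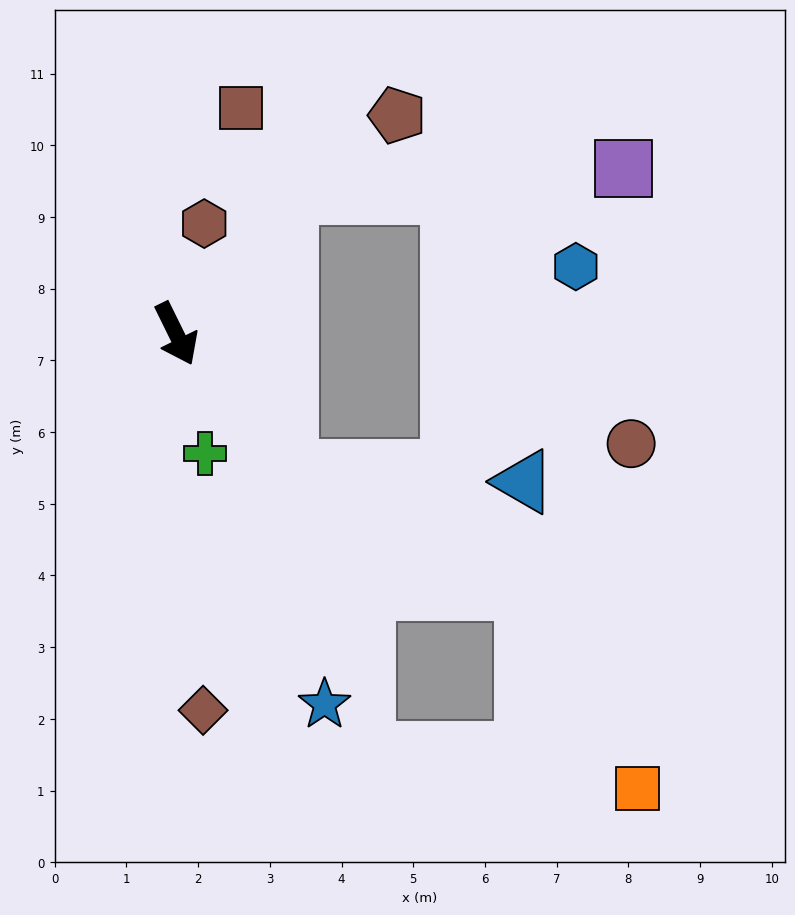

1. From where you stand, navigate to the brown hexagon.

turn left 140°, forward 1.6 m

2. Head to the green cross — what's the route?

turn right 13°, forward 1.7 m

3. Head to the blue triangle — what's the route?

blocked — turn left 13°, forward 2.5 m, then turn left 48°, forward 3.3 m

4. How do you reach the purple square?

blocked — turn left 115°, forward 2.5 m, then turn right 47°, forward 4.7 m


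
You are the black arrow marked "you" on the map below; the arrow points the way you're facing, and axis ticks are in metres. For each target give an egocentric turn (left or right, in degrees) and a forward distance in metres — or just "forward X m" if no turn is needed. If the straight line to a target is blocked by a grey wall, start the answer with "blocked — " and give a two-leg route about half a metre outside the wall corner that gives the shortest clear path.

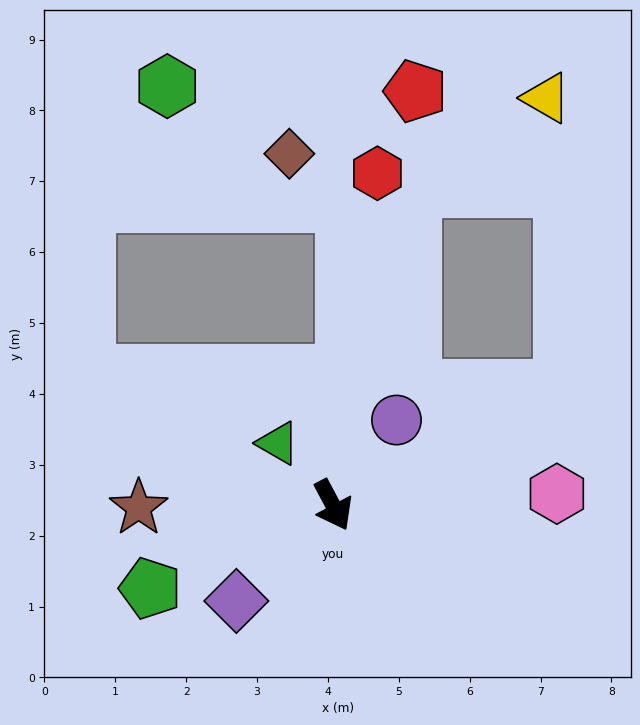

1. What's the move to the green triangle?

turn right 166°, forward 1.2 m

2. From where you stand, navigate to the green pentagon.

turn right 94°, forward 2.8 m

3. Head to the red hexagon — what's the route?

turn left 144°, forward 4.7 m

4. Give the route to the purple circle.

turn left 115°, forward 1.5 m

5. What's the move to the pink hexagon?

turn left 65°, forward 3.2 m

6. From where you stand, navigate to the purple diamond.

turn right 73°, forward 1.9 m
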